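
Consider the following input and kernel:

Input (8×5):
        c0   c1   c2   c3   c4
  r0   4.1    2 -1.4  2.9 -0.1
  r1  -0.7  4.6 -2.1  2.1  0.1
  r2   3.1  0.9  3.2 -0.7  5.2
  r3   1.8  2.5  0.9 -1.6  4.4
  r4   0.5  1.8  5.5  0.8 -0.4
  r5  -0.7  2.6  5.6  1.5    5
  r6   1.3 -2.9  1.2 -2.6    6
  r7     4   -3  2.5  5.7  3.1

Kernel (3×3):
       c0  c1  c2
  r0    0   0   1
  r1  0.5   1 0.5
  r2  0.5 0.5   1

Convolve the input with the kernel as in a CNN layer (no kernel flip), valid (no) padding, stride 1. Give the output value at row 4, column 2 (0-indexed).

The receptive field on the input at this output position is [5.5 0.8 -0.4 / 5.6 1.5 5 / 1.2 -2.6 6]. Elementwise product with the kernel and sum: -0.4·1 + 5.6·0.5 + 1.5·1 + 5·0.5 + 1.2·0.5 + -2.6·0.5 + 6·1.

11.7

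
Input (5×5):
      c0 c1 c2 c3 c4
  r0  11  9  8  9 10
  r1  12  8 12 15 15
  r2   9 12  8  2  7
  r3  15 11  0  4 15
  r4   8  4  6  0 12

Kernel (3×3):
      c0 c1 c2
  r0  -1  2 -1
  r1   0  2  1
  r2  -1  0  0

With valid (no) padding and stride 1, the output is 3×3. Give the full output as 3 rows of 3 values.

Output[0,0]: The receptive field on the input at this output position is [11 9 8 / 12 8 12 / 9 12 8]. Elementwise product with the kernel and sum: 11·-1 + 9·2 + 8·-1 + 8·2 + 12·1 + 9·-1.
Output[0,1]: The receptive field on the input at this output position is [9 8 9 / 8 12 15 / 12 8 2]. Elementwise product with the kernel and sum: 9·-1 + 8·2 + 9·-1 + 12·2 + 15·1 + 12·-1.

18 25 37
9 8 14
21 2 6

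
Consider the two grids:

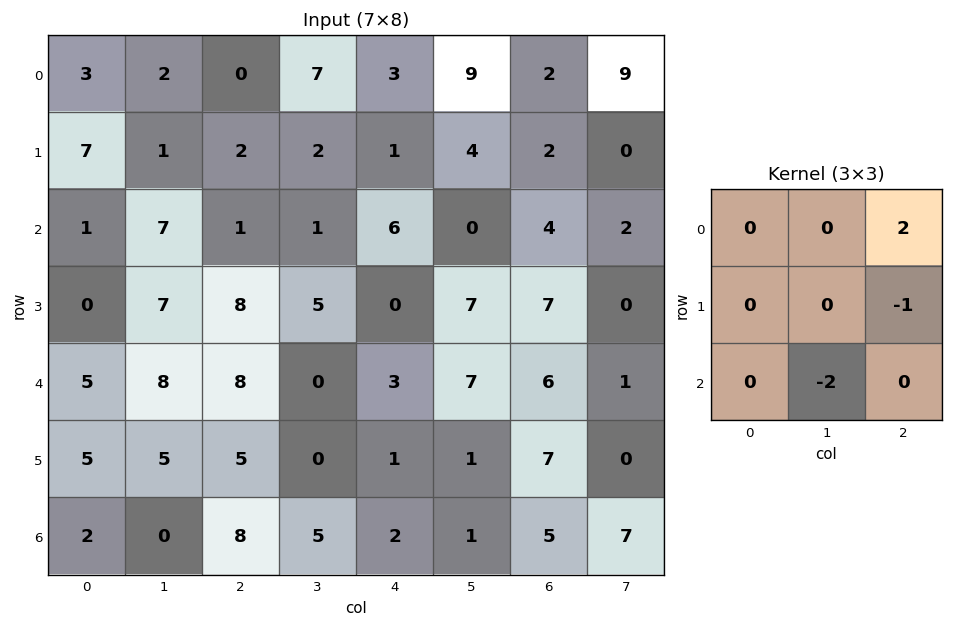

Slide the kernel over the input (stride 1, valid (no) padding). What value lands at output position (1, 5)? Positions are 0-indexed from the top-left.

-16

The receptive field on the input at this output position is [4 2 0 / 0 4 2 / 7 7 0]. Elementwise product with the kernel and sum: 0·2 + 2·-1 + 7·-2.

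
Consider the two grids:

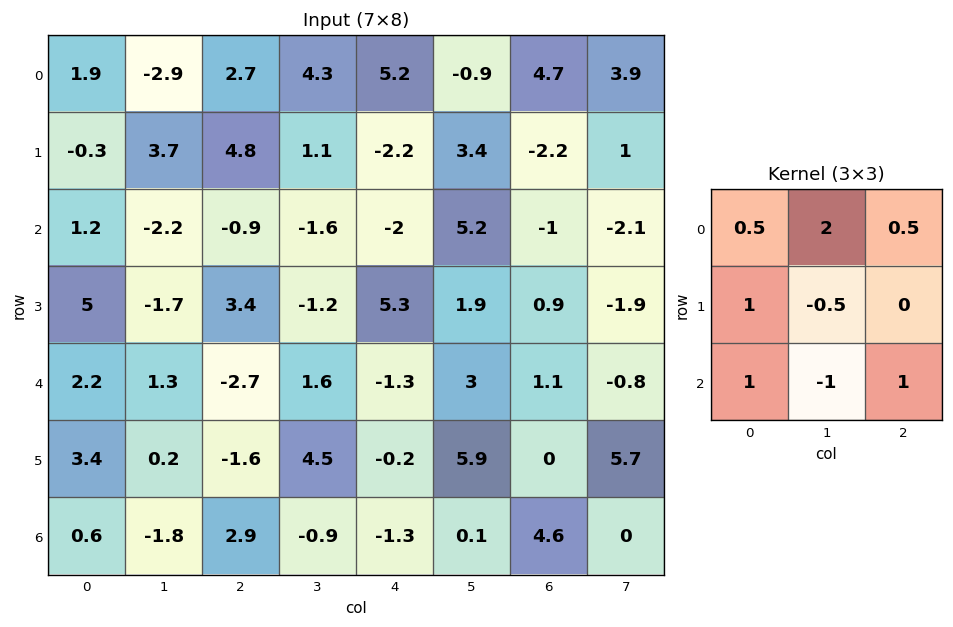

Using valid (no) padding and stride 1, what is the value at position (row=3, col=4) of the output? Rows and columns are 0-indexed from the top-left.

-2

The receptive field on the input at this output position is [5.3 1.9 0.9 / -1.3 3 1.1 / -0.2 5.9 0]. Elementwise product with the kernel and sum: 5.3·0.5 + 1.9·2 + 0.9·0.5 + -1.3·1 + 3·-0.5 + -0.2·1 + 5.9·-1 + 0·1.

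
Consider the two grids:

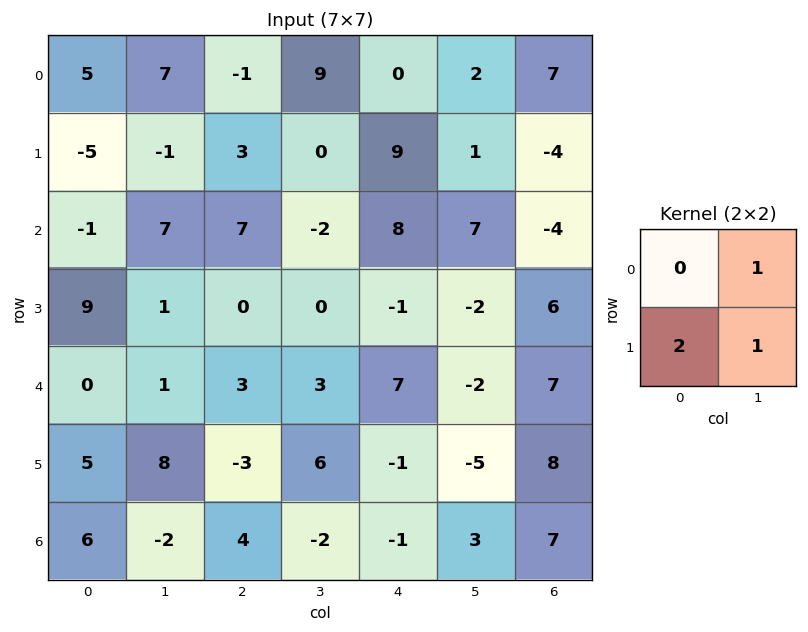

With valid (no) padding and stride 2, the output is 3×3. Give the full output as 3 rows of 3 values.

Output[0,0]: The receptive field on the input at this output position is [5 7 / -5 -1]. Elementwise product with the kernel and sum: 7·1 + -5·2 + -1·1.
Output[0,1]: The receptive field on the input at this output position is [-1 9 / 3 0]. Elementwise product with the kernel and sum: 9·1 + 3·2 + 0·1.

-4 15 21
26 -2 3
19 3 -9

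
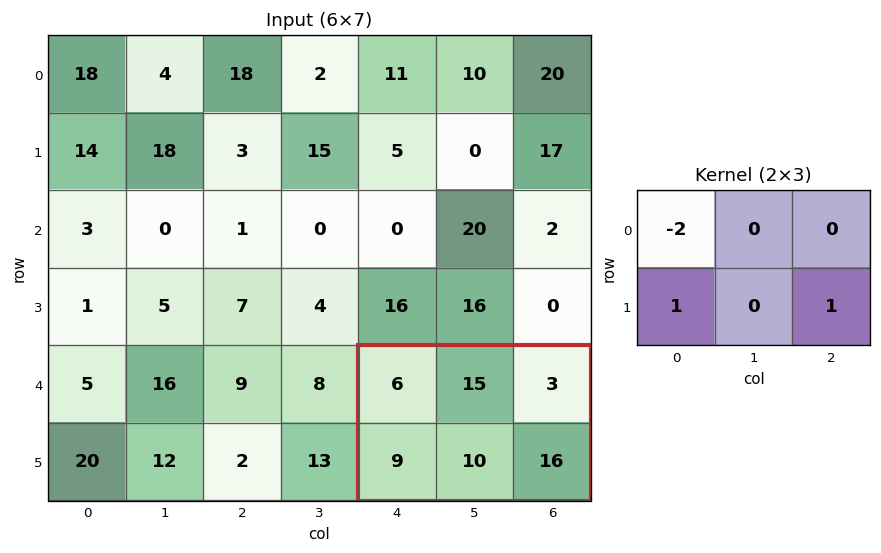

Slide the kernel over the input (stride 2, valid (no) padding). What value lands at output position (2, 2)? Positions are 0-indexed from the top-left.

13

The receptive field on the input at this output position is [6 15 3 / 9 10 16]. Elementwise product with the kernel and sum: 6·-2 + 9·1 + 16·1.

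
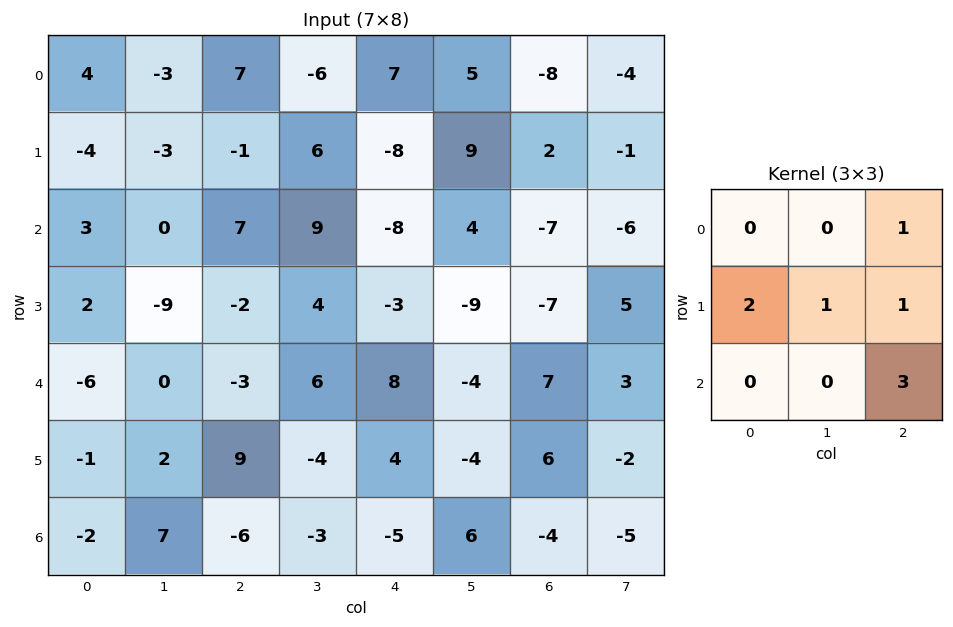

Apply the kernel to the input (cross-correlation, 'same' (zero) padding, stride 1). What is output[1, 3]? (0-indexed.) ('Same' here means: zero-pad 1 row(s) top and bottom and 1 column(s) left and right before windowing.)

-21

The receptive field on the zero-padded input at this output position is [7 -6 7 / -1 6 -8 / 7 9 -8]. Elementwise product with the kernel and sum: 7·1 + -1·2 + 6·1 + -8·1 + -8·3.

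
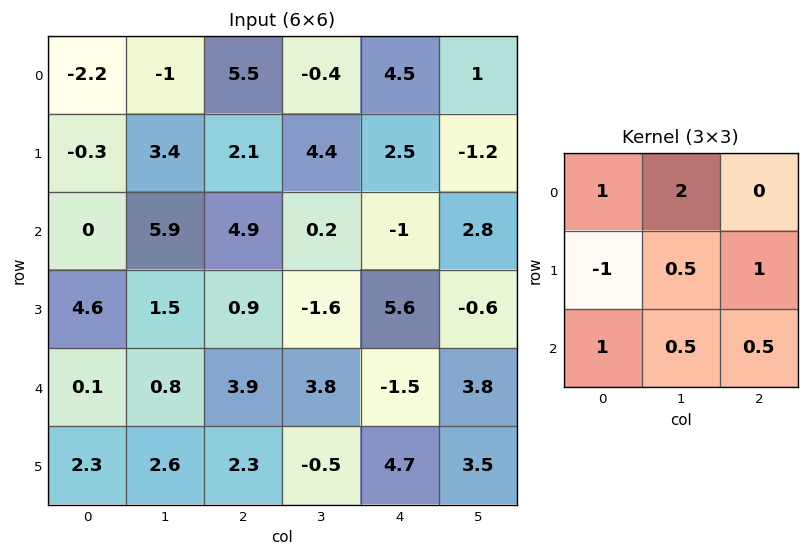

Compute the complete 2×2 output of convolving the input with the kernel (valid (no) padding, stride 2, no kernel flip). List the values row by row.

Output[0,0]: The receptive field on the input at this output position is [-2.2 -1 5.5 / -0.3 3.4 2.1 / 0 5.9 4.9]. Elementwise product with the kernel and sum: -2.2·1 + -1·2 + -0.3·-1 + 3.4·0.5 + 2.1·1 + 0·1 + 5.9·0.5 + 4.9·0.5.

5.3 11.8
11.3 14.25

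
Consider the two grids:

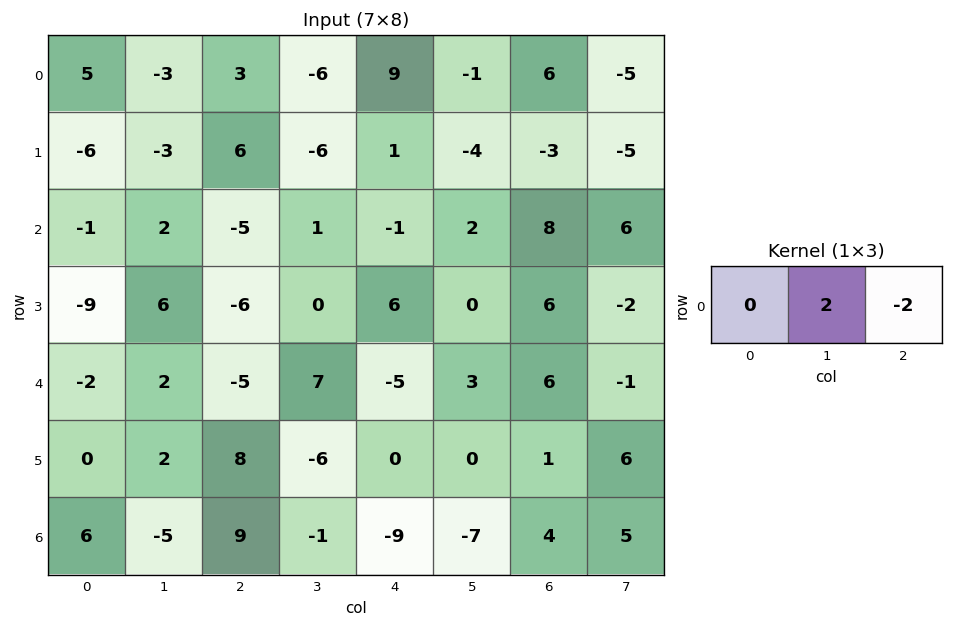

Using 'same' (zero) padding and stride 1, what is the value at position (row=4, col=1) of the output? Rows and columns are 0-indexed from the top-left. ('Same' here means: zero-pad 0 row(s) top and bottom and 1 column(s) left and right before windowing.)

14

The receptive field on the zero-padded input at this output position is [-2 2 -5]. Elementwise product with the kernel and sum: 2·2 + -5·-2.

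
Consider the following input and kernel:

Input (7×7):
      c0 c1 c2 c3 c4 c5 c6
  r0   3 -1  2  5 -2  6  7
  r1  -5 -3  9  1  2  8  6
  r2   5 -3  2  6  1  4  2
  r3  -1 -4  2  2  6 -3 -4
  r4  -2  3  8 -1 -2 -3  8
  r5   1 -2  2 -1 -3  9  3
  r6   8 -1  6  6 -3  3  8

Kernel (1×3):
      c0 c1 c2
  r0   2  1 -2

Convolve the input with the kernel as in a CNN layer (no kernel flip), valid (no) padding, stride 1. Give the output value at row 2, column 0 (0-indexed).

The receptive field on the input at this output position is [5 -3 2]. Elementwise product with the kernel and sum: 5·2 + -3·1 + 2·-2.

3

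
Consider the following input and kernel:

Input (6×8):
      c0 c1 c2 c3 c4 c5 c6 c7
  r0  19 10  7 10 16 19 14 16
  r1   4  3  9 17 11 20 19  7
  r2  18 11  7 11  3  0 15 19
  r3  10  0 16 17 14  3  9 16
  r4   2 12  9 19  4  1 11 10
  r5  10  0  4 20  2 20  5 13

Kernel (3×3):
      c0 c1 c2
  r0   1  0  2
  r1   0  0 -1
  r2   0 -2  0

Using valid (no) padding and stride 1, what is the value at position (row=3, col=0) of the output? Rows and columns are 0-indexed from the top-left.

The receptive field on the input at this output position is [10 0 16 / 2 12 9 / 10 0 4]. Elementwise product with the kernel and sum: 10·1 + 16·2 + 9·-1 + 0·-2.

33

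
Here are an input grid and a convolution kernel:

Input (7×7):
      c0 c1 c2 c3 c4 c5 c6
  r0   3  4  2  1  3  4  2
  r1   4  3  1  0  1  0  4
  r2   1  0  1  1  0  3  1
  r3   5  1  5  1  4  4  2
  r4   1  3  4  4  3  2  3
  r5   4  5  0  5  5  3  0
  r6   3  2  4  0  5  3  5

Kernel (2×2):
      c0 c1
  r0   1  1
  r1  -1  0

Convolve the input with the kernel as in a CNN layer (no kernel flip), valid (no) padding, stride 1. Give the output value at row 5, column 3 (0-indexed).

10

The receptive field on the input at this output position is [5 5 / 0 5]. Elementwise product with the kernel and sum: 5·1 + 5·1 + 0·-1.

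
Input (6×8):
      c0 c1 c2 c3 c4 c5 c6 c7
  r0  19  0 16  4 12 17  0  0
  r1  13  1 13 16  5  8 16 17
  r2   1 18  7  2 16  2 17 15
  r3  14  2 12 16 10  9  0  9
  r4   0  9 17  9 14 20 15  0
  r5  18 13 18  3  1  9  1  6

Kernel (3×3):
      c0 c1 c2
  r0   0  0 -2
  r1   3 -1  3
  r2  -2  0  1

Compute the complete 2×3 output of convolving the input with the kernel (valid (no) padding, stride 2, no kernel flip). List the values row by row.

Output[0,0]: The receptive field on the input at this output position is [19 0 16 / 13 1 13 / 1 18 7]. Elementwise product with the kernel and sum: 16·-2 + 13·3 + 1·-1 + 13·3 + 1·-2 + 7·1.

50 16 40
79 -2 -26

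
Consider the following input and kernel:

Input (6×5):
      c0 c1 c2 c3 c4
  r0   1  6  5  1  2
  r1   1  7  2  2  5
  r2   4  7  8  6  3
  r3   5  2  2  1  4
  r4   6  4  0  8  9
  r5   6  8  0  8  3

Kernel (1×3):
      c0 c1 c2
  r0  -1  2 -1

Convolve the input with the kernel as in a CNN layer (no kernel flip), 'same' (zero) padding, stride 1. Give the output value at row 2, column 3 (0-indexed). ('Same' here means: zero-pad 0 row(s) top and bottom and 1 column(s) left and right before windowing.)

The receptive field on the zero-padded input at this output position is [8 6 3]. Elementwise product with the kernel and sum: 8·-1 + 6·2 + 3·-1.

1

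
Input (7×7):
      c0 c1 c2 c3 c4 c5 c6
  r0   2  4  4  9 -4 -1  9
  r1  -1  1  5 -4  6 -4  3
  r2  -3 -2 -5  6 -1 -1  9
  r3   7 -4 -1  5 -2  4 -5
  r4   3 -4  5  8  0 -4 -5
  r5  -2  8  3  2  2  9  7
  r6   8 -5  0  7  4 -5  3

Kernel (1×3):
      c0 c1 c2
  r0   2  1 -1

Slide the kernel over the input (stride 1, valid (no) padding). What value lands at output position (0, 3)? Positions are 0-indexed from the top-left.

The receptive field on the input at this output position is [9 -4 -1]. Elementwise product with the kernel and sum: 9·2 + -4·1 + -1·-1.

15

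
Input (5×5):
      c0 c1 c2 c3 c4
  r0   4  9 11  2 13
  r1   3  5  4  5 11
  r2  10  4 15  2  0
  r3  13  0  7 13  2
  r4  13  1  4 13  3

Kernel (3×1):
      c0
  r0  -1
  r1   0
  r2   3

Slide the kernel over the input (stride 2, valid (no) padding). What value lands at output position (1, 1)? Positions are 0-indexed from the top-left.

The receptive field on the input at this output position is [15 / 7 / 4]. Elementwise product with the kernel and sum: 15·-1 + 4·3.

-3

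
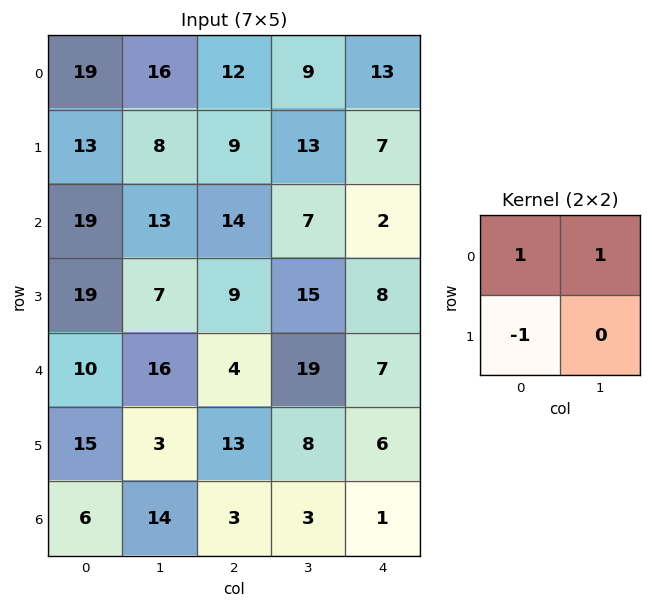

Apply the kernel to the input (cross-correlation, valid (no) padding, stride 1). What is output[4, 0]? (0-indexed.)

The receptive field on the input at this output position is [10 16 / 15 3]. Elementwise product with the kernel and sum: 10·1 + 16·1 + 15·-1.

11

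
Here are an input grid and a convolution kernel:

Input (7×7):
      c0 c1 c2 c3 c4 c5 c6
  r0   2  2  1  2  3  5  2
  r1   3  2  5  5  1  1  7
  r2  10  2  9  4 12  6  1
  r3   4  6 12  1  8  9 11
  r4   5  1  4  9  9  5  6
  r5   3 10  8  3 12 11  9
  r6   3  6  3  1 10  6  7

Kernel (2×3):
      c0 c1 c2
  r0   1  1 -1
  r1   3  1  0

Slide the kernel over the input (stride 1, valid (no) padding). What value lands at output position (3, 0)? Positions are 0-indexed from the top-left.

The receptive field on the input at this output position is [4 6 12 / 5 1 4]. Elementwise product with the kernel and sum: 4·1 + 6·1 + 12·-1 + 5·3 + 1·1.

14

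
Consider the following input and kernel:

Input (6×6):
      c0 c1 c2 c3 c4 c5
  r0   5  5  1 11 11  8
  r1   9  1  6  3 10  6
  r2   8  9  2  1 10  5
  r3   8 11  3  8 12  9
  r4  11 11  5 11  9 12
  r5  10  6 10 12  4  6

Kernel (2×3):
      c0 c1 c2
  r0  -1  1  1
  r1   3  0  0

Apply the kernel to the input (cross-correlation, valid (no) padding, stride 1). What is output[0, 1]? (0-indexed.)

10

The receptive field on the input at this output position is [5 1 11 / 1 6 3]. Elementwise product with the kernel and sum: 5·-1 + 1·1 + 11·1 + 1·3.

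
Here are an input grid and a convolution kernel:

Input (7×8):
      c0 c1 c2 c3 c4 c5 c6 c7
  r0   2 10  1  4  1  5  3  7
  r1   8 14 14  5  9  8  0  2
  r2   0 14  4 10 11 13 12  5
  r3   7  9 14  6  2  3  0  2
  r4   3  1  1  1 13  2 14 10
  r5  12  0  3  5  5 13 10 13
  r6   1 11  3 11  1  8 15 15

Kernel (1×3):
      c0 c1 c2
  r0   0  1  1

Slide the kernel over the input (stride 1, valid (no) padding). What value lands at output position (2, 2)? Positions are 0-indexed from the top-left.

The receptive field on the input at this output position is [4 10 11]. Elementwise product with the kernel and sum: 10·1 + 11·1.

21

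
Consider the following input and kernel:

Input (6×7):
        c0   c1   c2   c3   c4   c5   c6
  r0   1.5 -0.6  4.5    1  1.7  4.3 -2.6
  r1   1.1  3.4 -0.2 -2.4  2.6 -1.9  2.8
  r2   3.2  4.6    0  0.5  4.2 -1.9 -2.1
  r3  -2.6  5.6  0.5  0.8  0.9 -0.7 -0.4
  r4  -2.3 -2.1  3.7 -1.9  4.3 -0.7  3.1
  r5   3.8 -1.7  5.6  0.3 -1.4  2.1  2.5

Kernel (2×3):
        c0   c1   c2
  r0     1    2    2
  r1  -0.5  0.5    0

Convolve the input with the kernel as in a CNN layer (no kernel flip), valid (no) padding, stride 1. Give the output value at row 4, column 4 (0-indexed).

The receptive field on the input at this output position is [4.3 -0.7 3.1 / -1.4 2.1 2.5]. Elementwise product with the kernel and sum: 4.3·1 + -0.7·2 + 3.1·2 + -1.4·-0.5 + 2.1·0.5.

10.85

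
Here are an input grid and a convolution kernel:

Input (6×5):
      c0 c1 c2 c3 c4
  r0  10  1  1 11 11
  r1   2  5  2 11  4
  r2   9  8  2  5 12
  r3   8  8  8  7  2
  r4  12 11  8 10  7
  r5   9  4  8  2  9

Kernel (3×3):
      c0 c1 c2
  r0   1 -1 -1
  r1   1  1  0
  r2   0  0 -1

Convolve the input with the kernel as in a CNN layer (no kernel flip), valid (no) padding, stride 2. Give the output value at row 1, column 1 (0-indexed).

The receptive field on the input at this output position is [2 5 12 / 8 7 2 / 8 10 7]. Elementwise product with the kernel and sum: 2·1 + 5·-1 + 12·-1 + 8·1 + 7·1 + 7·-1.

-7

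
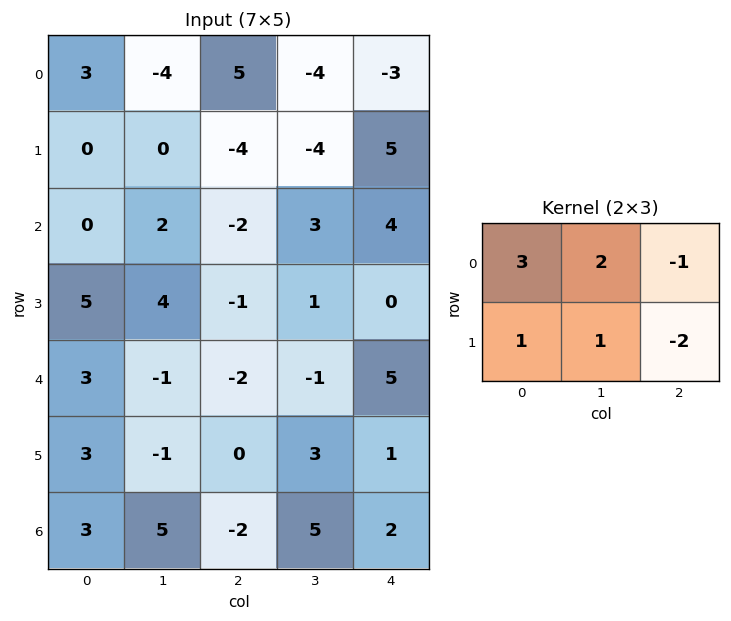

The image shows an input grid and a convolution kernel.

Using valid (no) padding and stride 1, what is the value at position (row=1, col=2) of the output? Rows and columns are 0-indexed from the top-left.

The receptive field on the input at this output position is [-4 -4 5 / -2 3 4]. Elementwise product with the kernel and sum: -4·3 + -4·2 + 5·-1 + -2·1 + 3·1 + 4·-2.

-32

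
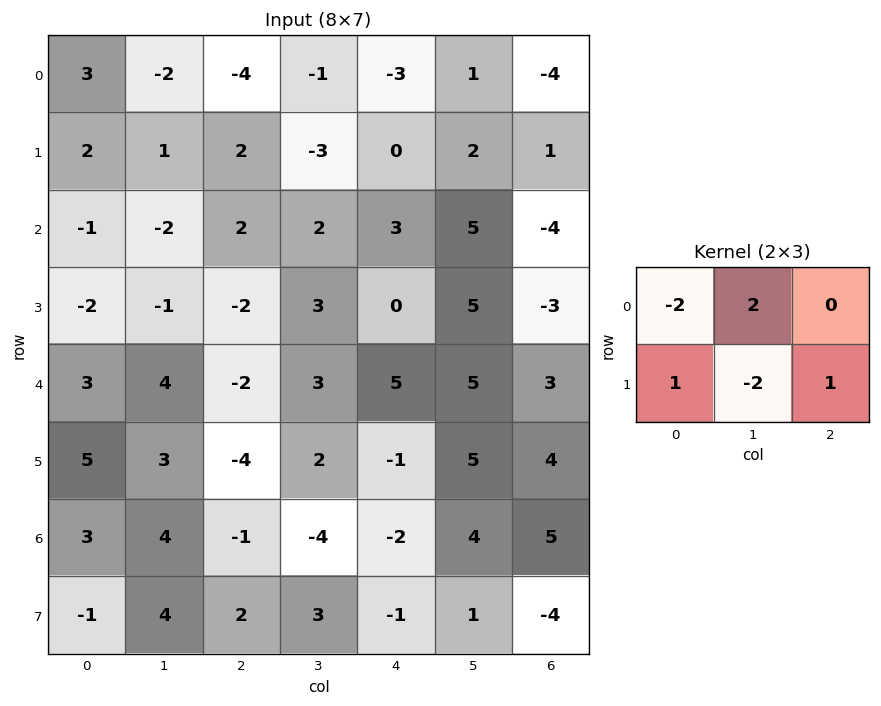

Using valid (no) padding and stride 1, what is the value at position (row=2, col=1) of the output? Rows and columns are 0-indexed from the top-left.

14

The receptive field on the input at this output position is [-2 2 2 / -1 -2 3]. Elementwise product with the kernel and sum: -2·-2 + 2·2 + -1·1 + -2·-2 + 3·1.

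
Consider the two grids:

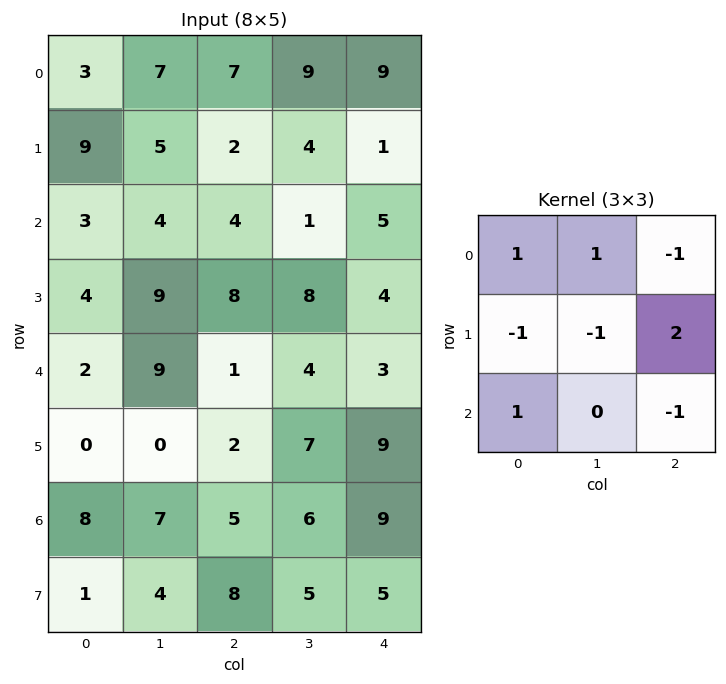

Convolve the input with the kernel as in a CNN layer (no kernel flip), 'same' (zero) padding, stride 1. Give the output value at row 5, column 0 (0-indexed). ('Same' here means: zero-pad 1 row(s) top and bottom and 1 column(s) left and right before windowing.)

The receptive field on the zero-padded input at this output position is [0 2 9 / 0 0 0 / 0 8 7]. Elementwise product with the kernel and sum: 0·1 + 2·1 + 9·-1 + 0·-1 + 0·-1 + 0·2 + 0·1 + 7·-1.

-14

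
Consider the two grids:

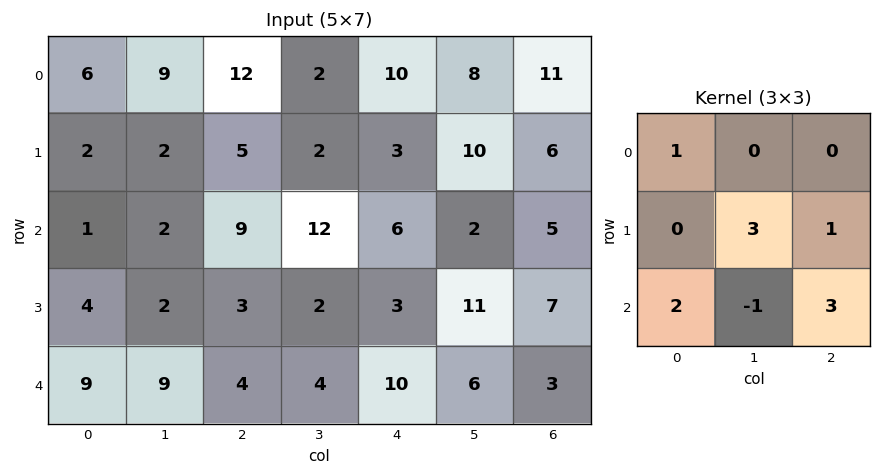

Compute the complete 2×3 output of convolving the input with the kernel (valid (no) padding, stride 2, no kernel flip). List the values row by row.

Output[0,0]: The receptive field on the input at this output position is [6 9 12 / 2 2 5 / 1 2 9]. Elementwise product with the kernel and sum: 6·1 + 2·3 + 5·1 + 1·2 + 2·-1 + 9·3.

44 45 71
31 52 69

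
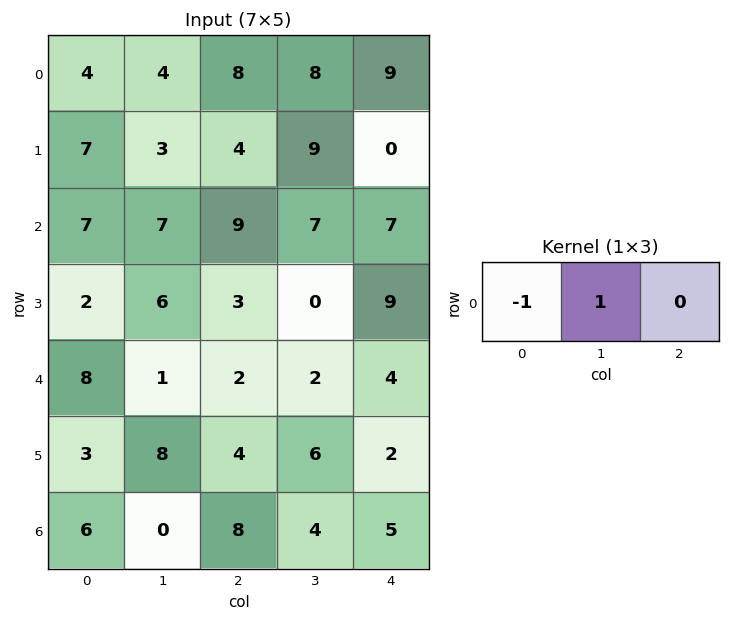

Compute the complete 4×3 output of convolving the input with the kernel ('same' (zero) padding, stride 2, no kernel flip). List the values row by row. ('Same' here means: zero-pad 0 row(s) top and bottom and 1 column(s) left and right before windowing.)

Output[0,0]: The receptive field on the zero-padded input at this output position is [0 4 4]. Elementwise product with the kernel and sum: 0·-1 + 4·1.

4 4 1
7 2 0
8 1 2
6 8 1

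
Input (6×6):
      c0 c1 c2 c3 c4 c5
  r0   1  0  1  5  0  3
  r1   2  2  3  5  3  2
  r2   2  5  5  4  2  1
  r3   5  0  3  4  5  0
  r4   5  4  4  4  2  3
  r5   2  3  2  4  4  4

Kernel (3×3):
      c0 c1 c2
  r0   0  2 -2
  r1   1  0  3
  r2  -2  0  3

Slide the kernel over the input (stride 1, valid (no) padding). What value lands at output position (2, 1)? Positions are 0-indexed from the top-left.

The receptive field on the input at this output position is [5 5 4 / 0 3 4 / 4 4 4]. Elementwise product with the kernel and sum: 5·2 + 4·-2 + 0·1 + 4·3 + 4·-2 + 4·3.

18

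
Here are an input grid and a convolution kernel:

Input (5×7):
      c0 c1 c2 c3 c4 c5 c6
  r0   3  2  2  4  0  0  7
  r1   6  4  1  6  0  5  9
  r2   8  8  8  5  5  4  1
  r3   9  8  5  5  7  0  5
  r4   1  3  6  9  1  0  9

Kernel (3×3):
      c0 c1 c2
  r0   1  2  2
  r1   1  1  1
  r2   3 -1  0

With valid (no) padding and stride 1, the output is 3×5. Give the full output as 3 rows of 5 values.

Output[0,0]: The receptive field on the input at this output position is [3 2 2 / 6 4 1 / 8 8 8]. Elementwise product with the kernel and sum: 3·1 + 2·2 + 2·2 + 6·1 + 4·1 + 1·1 + 8·3 + 8·-1.

38 41 36 25 39
59 58 41 38 59
62 55 54 61 30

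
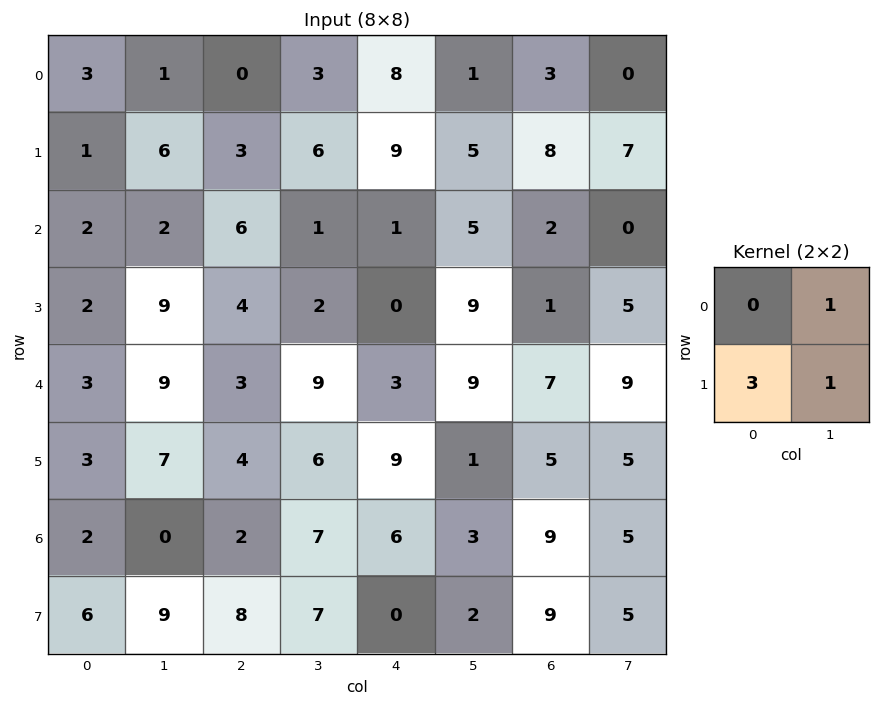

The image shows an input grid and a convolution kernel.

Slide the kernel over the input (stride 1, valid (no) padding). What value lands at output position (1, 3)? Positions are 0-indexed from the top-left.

13

The receptive field on the input at this output position is [6 9 / 1 1]. Elementwise product with the kernel and sum: 9·1 + 1·3 + 1·1.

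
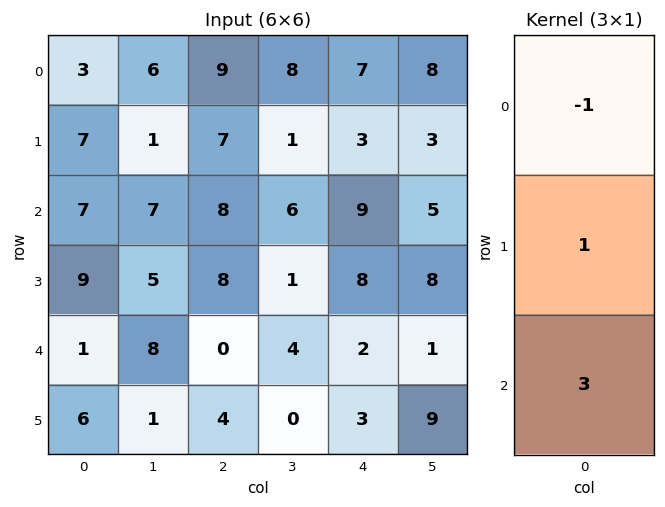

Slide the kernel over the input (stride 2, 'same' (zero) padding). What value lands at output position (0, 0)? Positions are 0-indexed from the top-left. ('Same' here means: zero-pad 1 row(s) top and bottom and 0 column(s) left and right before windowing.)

24

The receptive field on the zero-padded input at this output position is [0 / 3 / 7]. Elementwise product with the kernel and sum: 0·-1 + 3·1 + 7·3.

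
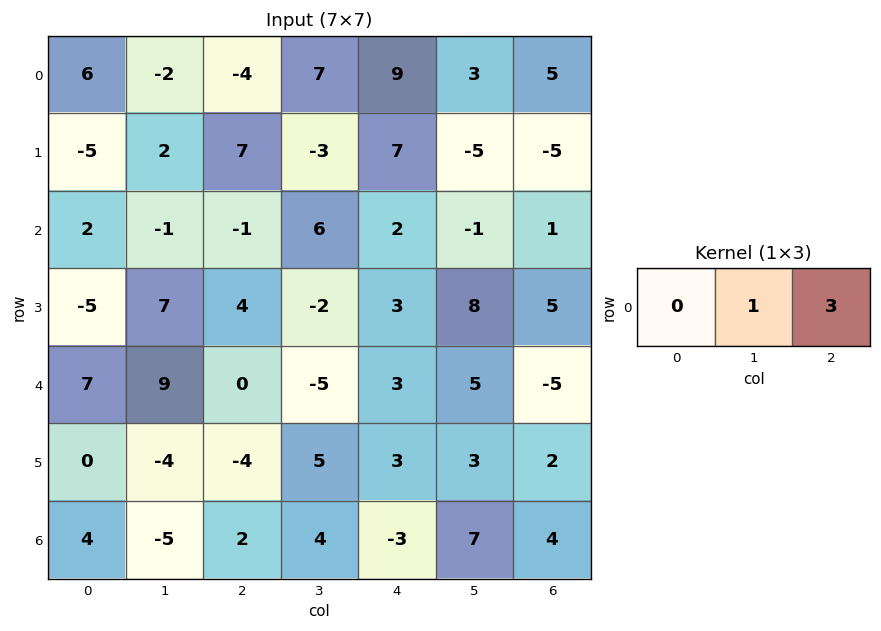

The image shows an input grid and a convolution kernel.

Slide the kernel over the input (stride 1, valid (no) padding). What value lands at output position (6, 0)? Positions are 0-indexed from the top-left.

The receptive field on the input at this output position is [4 -5 2]. Elementwise product with the kernel and sum: -5·1 + 2·3.

1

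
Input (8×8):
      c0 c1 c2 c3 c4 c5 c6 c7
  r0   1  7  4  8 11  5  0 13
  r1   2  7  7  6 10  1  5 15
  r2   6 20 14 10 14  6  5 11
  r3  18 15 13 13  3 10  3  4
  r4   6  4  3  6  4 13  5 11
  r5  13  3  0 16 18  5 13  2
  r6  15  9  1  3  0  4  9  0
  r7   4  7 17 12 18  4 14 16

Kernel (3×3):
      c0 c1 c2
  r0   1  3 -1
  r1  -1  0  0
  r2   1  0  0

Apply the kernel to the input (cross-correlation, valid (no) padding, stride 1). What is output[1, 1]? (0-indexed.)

The receptive field on the input at this output position is [7 7 6 / 20 14 10 / 15 13 13]. Elementwise product with the kernel and sum: 7·1 + 7·3 + 6·-1 + 20·-1 + 15·1.

17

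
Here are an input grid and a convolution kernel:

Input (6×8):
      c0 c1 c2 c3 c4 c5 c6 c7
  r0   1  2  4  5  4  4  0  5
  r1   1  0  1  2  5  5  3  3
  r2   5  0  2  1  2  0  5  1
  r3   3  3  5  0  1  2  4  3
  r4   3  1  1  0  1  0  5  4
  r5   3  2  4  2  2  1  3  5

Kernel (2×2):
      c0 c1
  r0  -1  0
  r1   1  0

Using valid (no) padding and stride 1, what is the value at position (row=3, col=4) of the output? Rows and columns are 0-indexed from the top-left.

The receptive field on the input at this output position is [1 2 / 1 0]. Elementwise product with the kernel and sum: 1·-1 + 1·1.

0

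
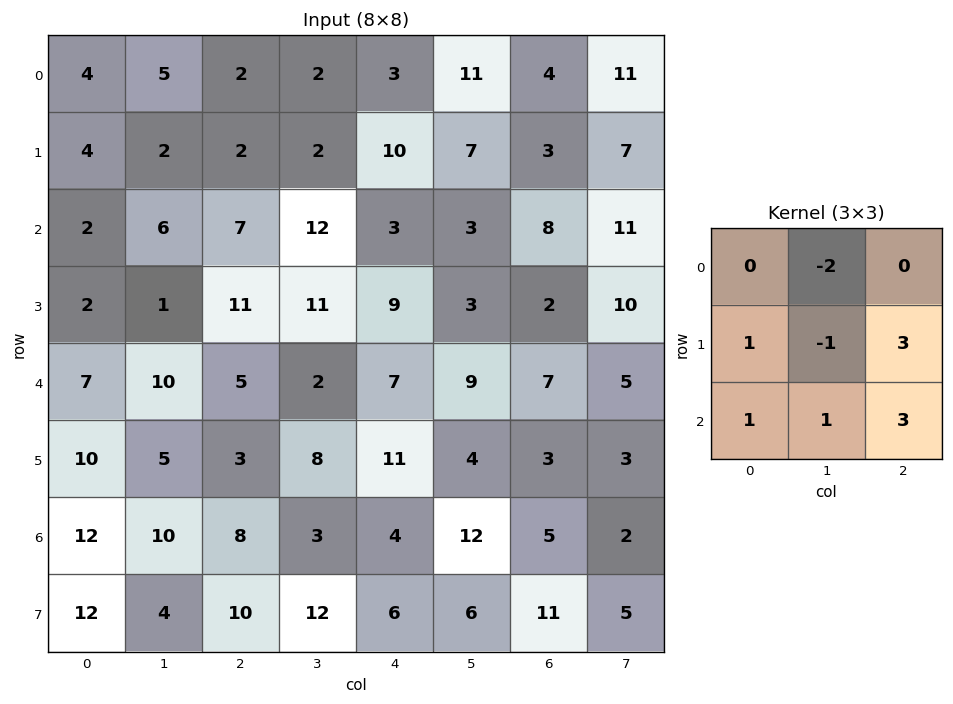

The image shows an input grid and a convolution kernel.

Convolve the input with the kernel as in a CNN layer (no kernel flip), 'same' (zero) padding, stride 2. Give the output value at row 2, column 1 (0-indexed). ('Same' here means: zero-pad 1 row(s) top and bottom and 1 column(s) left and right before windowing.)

21

The receptive field on the zero-padded input at this output position is [1 11 11 / 10 5 2 / 5 3 8]. Elementwise product with the kernel and sum: 11·-2 + 10·1 + 5·-1 + 2·3 + 5·1 + 3·1 + 8·3.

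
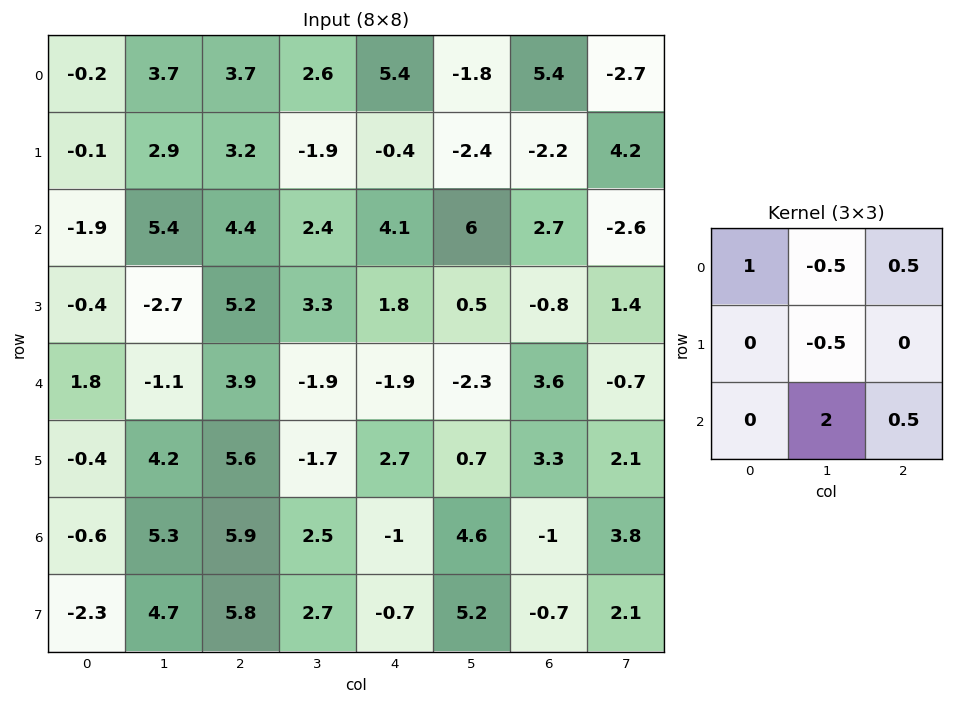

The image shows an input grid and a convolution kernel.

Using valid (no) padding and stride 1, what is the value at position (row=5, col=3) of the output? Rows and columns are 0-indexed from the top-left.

The receptive field on the input at this output position is [-1.7 2.7 0.7 / 2.5 -1 4.6 / 2.7 -0.7 5.2]. Elementwise product with the kernel and sum: -1.7·1 + 2.7·-0.5 + 0.7·0.5 + -1·-0.5 + -0.7·2 + 5.2·0.5.

-1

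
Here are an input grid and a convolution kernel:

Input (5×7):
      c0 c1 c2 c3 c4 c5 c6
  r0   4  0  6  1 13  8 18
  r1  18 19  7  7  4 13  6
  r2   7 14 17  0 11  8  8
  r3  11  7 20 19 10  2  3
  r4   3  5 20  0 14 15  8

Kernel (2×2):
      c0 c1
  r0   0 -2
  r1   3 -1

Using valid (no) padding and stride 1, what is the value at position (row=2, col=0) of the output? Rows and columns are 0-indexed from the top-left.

-2

The receptive field on the input at this output position is [7 14 / 11 7]. Elementwise product with the kernel and sum: 14·-2 + 11·3 + 7·-1.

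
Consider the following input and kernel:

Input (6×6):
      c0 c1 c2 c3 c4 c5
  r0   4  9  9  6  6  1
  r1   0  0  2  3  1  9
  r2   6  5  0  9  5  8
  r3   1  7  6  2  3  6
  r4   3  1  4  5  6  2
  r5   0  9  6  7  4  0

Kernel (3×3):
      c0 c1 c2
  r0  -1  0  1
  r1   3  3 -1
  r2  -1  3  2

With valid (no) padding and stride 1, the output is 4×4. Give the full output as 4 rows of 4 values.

12 13 48 20
67 24 27 59
20 62 49 25
52 28 41 40

Output[0,0]: The receptive field on the input at this output position is [4 9 9 / 0 0 2 / 6 5 0]. Elementwise product with the kernel and sum: 4·-1 + 9·1 + 0·3 + 0·3 + 2·-1 + 6·-1 + 5·3 + 0·2.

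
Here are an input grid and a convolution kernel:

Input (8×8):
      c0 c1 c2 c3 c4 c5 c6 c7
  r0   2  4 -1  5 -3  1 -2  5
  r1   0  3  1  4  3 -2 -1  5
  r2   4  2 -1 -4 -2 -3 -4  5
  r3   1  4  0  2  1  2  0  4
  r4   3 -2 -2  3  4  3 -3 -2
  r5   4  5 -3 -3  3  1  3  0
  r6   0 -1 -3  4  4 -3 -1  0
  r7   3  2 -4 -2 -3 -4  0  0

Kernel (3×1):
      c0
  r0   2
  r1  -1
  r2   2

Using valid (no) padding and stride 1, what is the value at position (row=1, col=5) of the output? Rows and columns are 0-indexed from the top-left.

3

The receptive field on the input at this output position is [-2 / -3 / 2]. Elementwise product with the kernel and sum: -2·2 + -3·-1 + 2·2.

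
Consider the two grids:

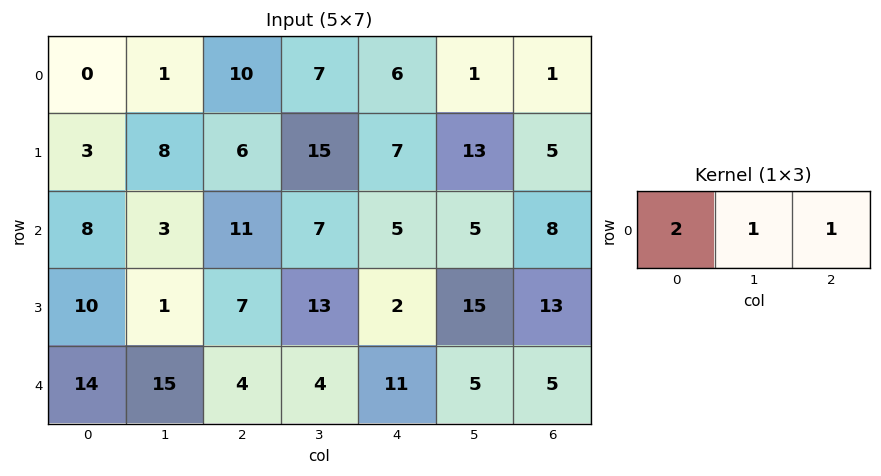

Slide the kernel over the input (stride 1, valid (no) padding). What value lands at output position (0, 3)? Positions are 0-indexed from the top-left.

The receptive field on the input at this output position is [7 6 1]. Elementwise product with the kernel and sum: 7·2 + 6·1 + 1·1.

21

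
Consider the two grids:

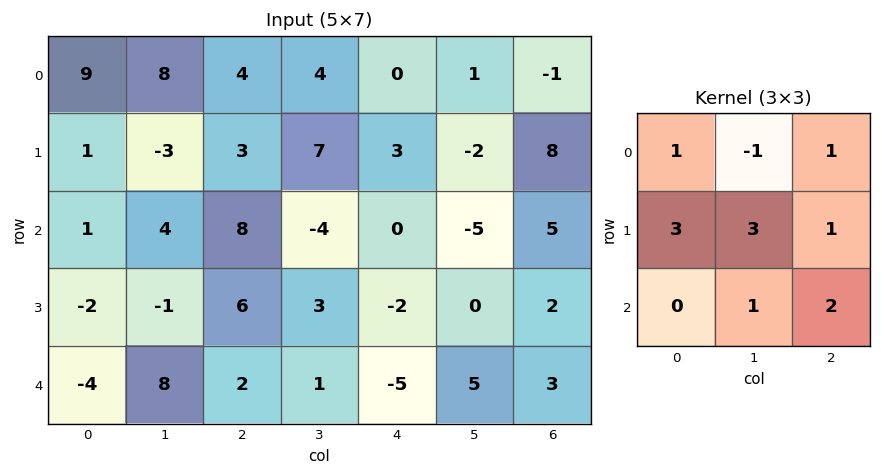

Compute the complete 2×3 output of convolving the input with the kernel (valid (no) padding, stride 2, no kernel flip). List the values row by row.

Output[0,0]: The receptive field on the input at this output position is [9 8 4 / 1 -3 3 / 1 4 8]. Elementwise product with the kernel and sum: 9·1 + 8·-1 + 4·1 + 1·3 + -3·3 + 3·1 + 4·1 + 8·2.

22 29 14
14 28 17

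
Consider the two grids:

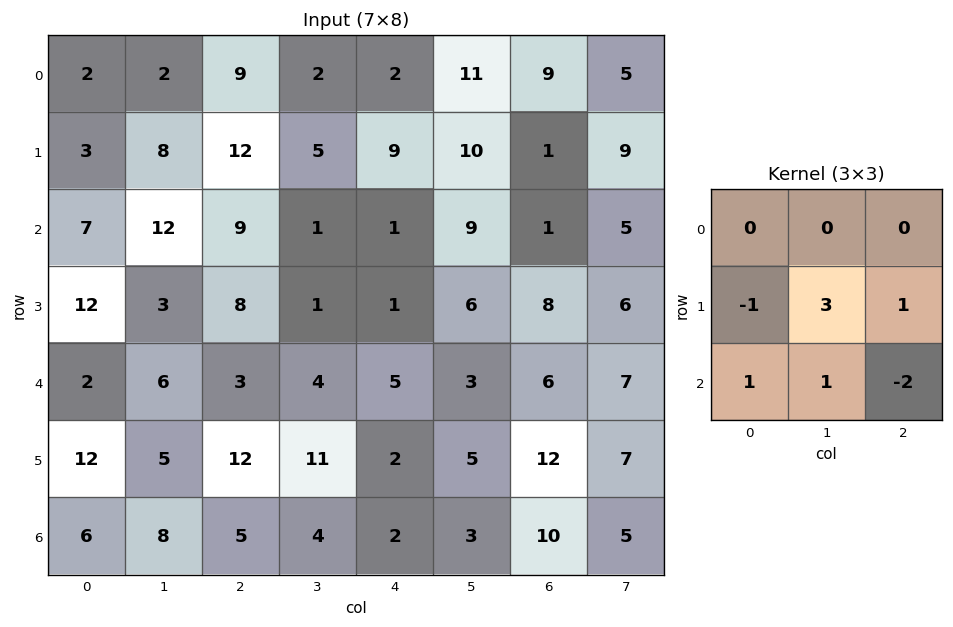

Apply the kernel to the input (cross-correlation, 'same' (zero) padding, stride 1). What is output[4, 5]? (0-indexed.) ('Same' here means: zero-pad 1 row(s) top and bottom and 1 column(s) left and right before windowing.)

The receptive field on the zero-padded input at this output position is [1 6 8 / 5 3 6 / 2 5 12]. Elementwise product with the kernel and sum: 5·-1 + 3·3 + 6·1 + 2·1 + 5·1 + 12·-2.

-7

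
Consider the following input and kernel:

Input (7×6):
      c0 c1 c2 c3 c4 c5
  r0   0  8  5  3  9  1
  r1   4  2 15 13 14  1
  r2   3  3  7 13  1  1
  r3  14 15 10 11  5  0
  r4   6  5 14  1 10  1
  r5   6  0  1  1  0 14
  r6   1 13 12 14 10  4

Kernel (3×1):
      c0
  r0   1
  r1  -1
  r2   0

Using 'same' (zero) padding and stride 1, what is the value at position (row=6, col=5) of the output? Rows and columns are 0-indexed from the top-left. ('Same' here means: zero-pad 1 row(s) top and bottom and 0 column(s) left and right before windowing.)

10

The receptive field on the zero-padded input at this output position is [14 / 4 / 0]. Elementwise product with the kernel and sum: 14·1 + 4·-1.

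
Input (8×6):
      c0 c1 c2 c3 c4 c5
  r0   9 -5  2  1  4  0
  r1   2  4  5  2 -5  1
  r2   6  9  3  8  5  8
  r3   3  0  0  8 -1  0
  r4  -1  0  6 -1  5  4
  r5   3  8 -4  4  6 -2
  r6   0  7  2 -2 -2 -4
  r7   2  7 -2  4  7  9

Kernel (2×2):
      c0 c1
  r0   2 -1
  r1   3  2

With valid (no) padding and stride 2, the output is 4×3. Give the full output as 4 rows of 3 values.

37 22 -5
12 14 -1
23 9 20
13 8 39

Output[0,0]: The receptive field on the input at this output position is [9 -5 / 2 4]. Elementwise product with the kernel and sum: 9·2 + -5·-1 + 2·3 + 4·2.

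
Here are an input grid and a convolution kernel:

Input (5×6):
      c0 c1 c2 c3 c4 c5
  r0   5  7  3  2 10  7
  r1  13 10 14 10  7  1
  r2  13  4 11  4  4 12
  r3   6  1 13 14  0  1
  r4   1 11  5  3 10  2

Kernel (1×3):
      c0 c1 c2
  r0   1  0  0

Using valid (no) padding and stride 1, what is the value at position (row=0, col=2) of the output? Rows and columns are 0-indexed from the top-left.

The receptive field on the input at this output position is [3 2 10]. Elementwise product with the kernel and sum: 3·1.

3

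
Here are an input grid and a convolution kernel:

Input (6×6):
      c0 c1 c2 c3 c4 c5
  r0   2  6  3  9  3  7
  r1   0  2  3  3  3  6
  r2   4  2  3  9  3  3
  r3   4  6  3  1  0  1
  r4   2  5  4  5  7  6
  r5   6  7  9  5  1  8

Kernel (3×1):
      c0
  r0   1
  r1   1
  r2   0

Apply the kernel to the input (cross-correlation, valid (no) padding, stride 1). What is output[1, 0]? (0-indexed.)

4

The receptive field on the input at this output position is [0 / 4 / 4]. Elementwise product with the kernel and sum: 0·1 + 4·1.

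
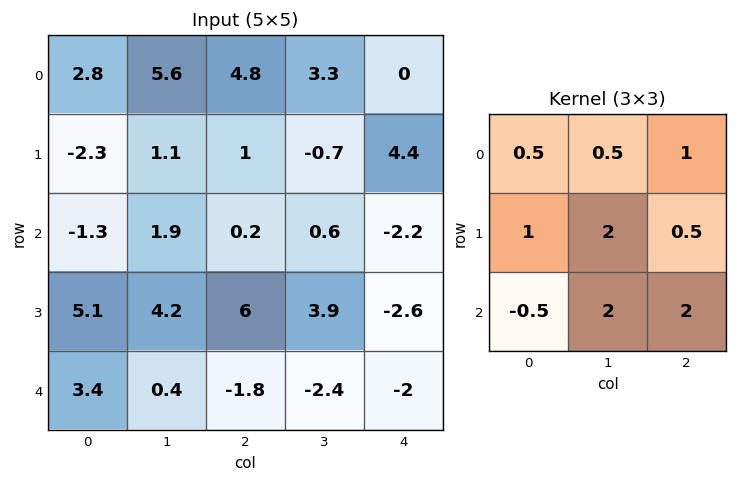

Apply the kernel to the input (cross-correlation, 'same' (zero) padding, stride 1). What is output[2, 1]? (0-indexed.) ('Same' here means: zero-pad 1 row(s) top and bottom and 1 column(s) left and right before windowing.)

The receptive field on the zero-padded input at this output position is [-2.3 1.1 1 / -1.3 1.9 0.2 / 5.1 4.2 6]. Elementwise product with the kernel and sum: -2.3·0.5 + 1.1·0.5 + 1·1 + -1.3·1 + 1.9·2 + 0.2·0.5 + 5.1·-0.5 + 4.2·2 + 6·2.

20.85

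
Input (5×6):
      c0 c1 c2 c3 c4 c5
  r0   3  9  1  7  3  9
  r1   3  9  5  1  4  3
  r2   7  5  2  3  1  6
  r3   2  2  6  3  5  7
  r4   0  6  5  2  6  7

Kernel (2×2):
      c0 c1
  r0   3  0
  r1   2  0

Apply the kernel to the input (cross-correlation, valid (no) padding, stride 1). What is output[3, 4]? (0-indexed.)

The receptive field on the input at this output position is [5 7 / 6 7]. Elementwise product with the kernel and sum: 5·3 + 6·2.

27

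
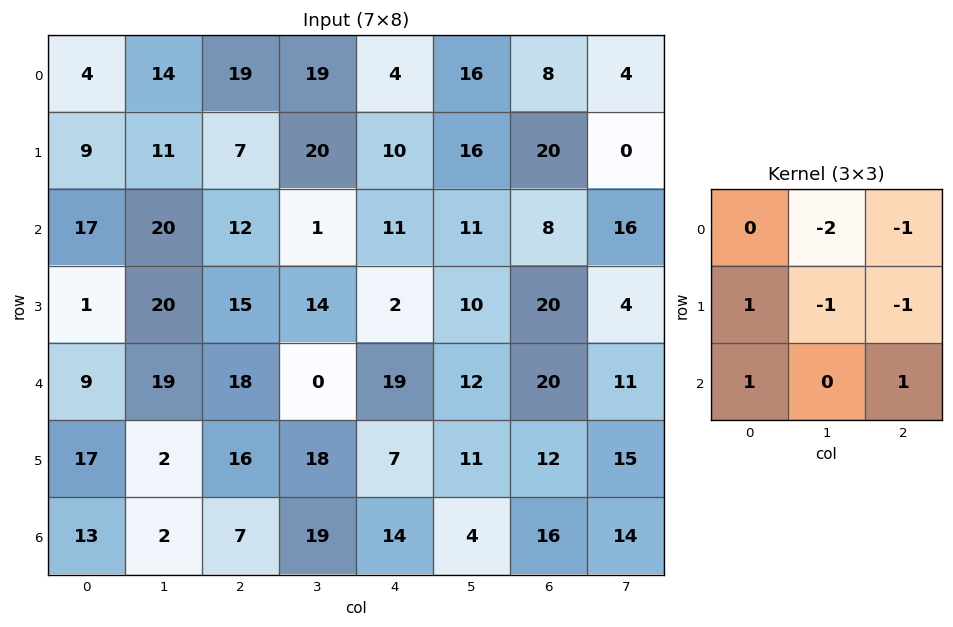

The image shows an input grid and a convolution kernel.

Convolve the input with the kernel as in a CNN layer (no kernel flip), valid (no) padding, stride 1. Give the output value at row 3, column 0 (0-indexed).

The receptive field on the input at this output position is [1 20 15 / 9 19 18 / 17 2 16]. Elementwise product with the kernel and sum: 20·-2 + 15·-1 + 9·1 + 19·-1 + 18·-1 + 17·1 + 16·1.

-50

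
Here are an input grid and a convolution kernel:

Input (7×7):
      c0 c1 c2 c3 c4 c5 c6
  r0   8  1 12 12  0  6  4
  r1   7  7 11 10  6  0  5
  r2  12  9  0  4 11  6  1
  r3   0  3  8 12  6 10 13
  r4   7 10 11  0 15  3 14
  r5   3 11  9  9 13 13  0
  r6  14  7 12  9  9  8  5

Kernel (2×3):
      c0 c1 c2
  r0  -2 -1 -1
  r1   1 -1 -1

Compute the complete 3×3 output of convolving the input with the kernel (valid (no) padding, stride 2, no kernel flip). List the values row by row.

-40 -41 -9
-44 -25 -46
-52 -50 -47

Output[0,0]: The receptive field on the input at this output position is [8 1 12 / 7 7 11]. Elementwise product with the kernel and sum: 8·-2 + 1·-1 + 12·-1 + 7·1 + 7·-1 + 11·-1.
Output[0,1]: The receptive field on the input at this output position is [12 12 0 / 11 10 6]. Elementwise product with the kernel and sum: 12·-2 + 12·-1 + 0·-1 + 11·1 + 10·-1 + 6·-1.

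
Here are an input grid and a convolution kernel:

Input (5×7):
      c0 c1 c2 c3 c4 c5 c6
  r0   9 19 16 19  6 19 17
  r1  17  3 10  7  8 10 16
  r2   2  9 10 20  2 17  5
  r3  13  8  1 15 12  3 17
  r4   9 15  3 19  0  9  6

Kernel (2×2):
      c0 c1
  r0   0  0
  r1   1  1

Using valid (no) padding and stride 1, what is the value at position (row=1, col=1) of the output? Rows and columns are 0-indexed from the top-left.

19

The receptive field on the input at this output position is [3 10 / 9 10]. Elementwise product with the kernel and sum: 9·1 + 10·1.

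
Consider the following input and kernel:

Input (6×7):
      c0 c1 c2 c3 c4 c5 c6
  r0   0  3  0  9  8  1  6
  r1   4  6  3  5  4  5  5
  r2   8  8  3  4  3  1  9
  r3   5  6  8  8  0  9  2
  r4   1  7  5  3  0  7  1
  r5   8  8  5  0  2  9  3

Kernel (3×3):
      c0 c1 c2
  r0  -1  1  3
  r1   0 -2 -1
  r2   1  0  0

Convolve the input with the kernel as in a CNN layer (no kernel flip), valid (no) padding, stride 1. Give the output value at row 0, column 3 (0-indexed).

-7

The receptive field on the input at this output position is [9 8 1 / 5 4 5 / 4 3 1]. Elementwise product with the kernel and sum: 9·-1 + 8·1 + 1·3 + 4·-2 + 5·-1 + 4·1.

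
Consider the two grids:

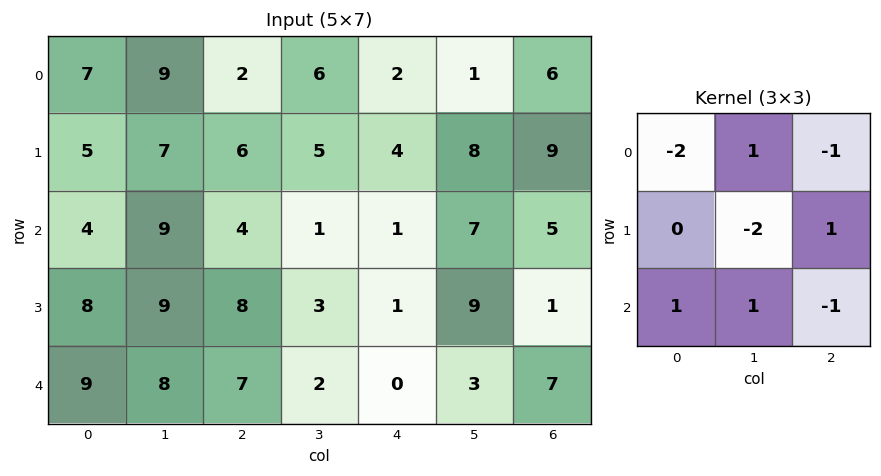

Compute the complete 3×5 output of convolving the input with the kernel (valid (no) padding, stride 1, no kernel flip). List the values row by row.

Output[0,0]: The receptive field on the input at this output position is [7 9 2 / 5 7 6 / 4 9 4]. Elementwise product with the kernel and sum: 7·-2 + 9·1 + 2·-1 + 7·-2 + 6·1 + 4·1 + 9·1 + 4·-1.

-6 -17 -2 -16 -13
-14 -6 -2 -14 -9
-3 -15 -4 -2 -21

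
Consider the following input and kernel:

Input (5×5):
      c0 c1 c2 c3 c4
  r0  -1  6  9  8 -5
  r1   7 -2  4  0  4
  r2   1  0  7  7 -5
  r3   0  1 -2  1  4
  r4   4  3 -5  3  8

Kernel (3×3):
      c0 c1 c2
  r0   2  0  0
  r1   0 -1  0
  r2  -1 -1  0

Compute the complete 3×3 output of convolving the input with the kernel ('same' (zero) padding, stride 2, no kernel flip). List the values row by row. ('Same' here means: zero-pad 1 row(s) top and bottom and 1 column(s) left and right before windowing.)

-6 -11 1
-1 -10 0
-4 7 -6

Output[0,0]: The receptive field on the zero-padded input at this output position is [0 0 0 / 0 -1 6 / 0 7 -2]. Elementwise product with the kernel and sum: 0·2 + -1·-1 + 0·-1 + 7·-1.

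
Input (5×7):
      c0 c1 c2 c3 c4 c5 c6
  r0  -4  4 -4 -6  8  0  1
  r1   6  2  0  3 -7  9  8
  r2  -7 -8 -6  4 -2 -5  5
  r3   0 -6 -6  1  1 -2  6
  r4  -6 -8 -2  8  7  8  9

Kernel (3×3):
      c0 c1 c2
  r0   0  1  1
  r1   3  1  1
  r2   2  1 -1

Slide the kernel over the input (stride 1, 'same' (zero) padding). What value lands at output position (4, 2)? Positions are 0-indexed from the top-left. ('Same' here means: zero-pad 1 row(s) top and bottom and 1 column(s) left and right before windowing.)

-23

The receptive field on the zero-padded input at this output position is [-6 -6 1 / -8 -2 8 / 0 0 0]. Elementwise product with the kernel and sum: -6·1 + 1·1 + -8·3 + -2·1 + 8·1 + 0·2 + 0·1 + 0·-1.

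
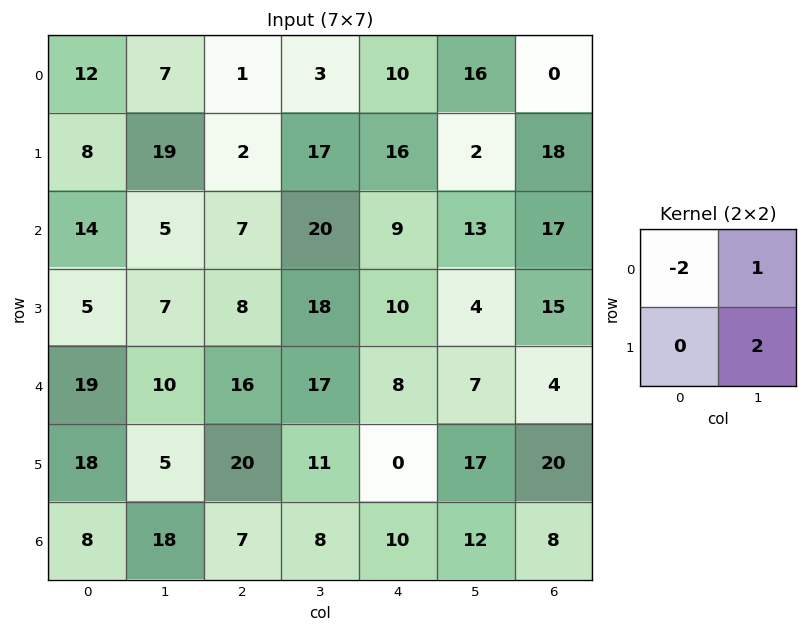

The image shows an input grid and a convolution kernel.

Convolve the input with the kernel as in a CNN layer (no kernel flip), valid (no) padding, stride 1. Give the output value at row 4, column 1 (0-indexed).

36

The receptive field on the input at this output position is [10 16 / 5 20]. Elementwise product with the kernel and sum: 10·-2 + 16·1 + 20·2.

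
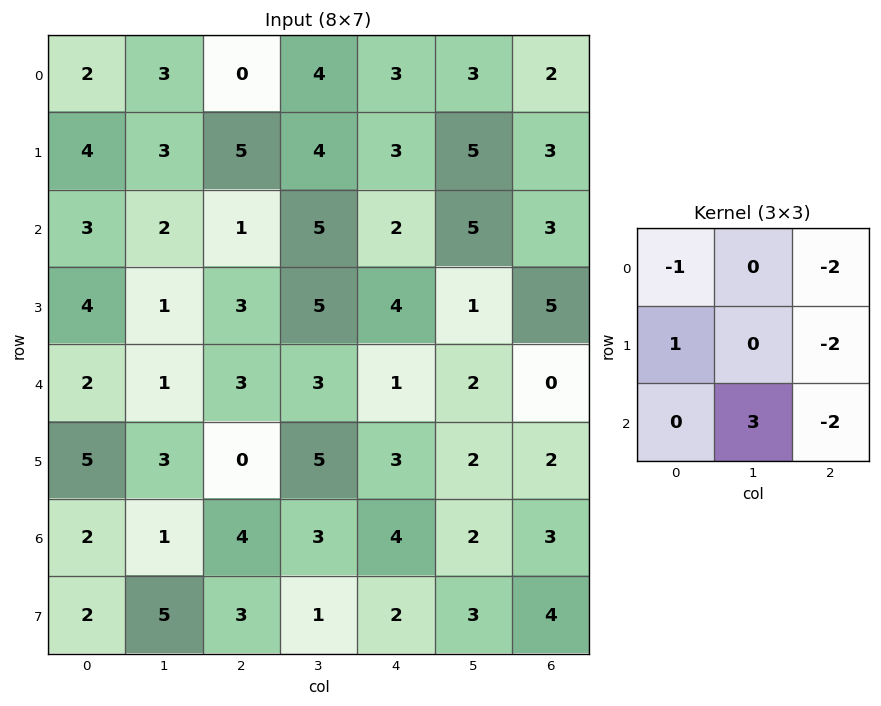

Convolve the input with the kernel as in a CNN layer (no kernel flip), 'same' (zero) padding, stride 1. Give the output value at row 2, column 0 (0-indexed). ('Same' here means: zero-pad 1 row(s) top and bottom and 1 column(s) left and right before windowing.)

The receptive field on the zero-padded input at this output position is [0 4 3 / 0 3 2 / 0 4 1]. Elementwise product with the kernel and sum: 0·-1 + 3·-2 + 0·1 + 2·-2 + 4·3 + 1·-2.

0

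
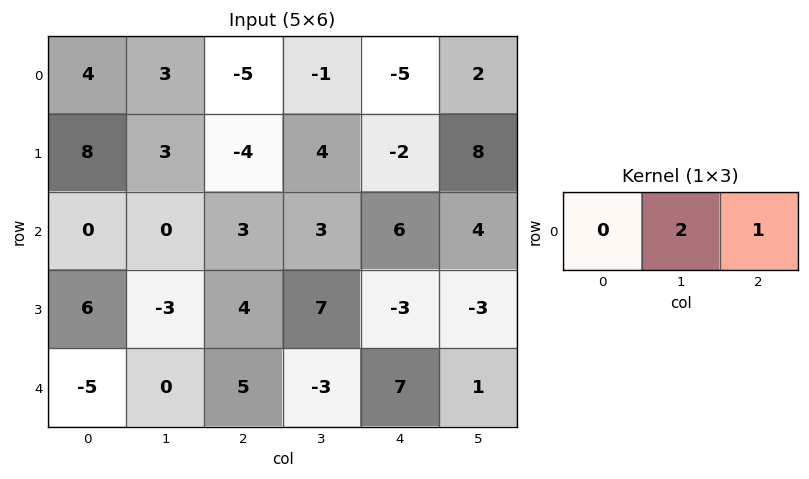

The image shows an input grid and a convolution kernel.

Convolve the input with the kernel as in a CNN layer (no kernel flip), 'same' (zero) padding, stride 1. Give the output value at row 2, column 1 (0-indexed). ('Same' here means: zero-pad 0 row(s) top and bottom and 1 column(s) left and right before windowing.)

The receptive field on the zero-padded input at this output position is [0 0 3]. Elementwise product with the kernel and sum: 0·2 + 3·1.

3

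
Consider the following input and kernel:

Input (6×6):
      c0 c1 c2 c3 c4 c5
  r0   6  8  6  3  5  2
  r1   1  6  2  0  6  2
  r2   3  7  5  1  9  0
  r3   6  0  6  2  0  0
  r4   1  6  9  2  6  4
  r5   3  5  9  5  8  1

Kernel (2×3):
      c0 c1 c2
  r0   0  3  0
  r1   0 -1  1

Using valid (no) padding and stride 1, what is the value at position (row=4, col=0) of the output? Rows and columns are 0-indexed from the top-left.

The receptive field on the input at this output position is [1 6 9 / 3 5 9]. Elementwise product with the kernel and sum: 6·3 + 5·-1 + 9·1.

22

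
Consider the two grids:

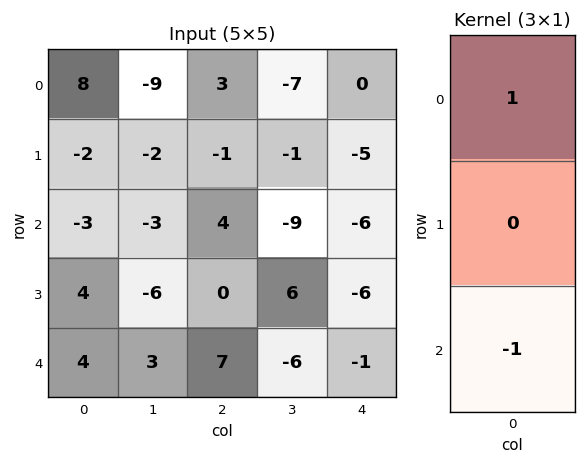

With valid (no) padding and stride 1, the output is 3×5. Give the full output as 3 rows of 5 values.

11 -6 -1 2 6
-6 4 -1 -7 1
-7 -6 -3 -3 -5

Output[0,0]: The receptive field on the input at this output position is [8 / -2 / -3]. Elementwise product with the kernel and sum: 8·1 + -3·-1.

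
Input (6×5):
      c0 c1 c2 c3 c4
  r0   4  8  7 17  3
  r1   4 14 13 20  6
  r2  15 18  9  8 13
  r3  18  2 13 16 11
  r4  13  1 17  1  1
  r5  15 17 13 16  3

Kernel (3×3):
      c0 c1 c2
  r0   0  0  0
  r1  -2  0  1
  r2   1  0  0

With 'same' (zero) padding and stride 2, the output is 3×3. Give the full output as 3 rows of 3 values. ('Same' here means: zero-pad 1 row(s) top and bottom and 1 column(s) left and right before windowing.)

8 15 -14
18 -26 0
1 16 14

Output[0,0]: The receptive field on the zero-padded input at this output position is [0 0 0 / 0 4 8 / 0 4 14]. Elementwise product with the kernel and sum: 0·-2 + 8·1 + 0·1.
Output[0,1]: The receptive field on the zero-padded input at this output position is [0 0 0 / 8 7 17 / 14 13 20]. Elementwise product with the kernel and sum: 8·-2 + 17·1 + 14·1.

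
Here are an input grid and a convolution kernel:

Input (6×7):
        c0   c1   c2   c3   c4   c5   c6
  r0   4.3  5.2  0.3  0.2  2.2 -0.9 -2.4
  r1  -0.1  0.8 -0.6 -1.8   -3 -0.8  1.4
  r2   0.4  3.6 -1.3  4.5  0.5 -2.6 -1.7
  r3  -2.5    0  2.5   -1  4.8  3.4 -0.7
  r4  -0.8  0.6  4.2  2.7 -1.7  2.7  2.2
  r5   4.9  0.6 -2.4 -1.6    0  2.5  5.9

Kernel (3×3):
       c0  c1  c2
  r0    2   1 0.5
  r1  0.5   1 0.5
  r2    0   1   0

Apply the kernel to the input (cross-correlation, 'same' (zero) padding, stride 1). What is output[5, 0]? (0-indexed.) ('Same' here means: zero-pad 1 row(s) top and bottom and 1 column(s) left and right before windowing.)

The receptive field on the zero-padded input at this output position is [0 -0.8 0.6 / 0 4.9 0.6 / 0 0 0]. Elementwise product with the kernel and sum: 0·2 + -0.8·1 + 0.6·0.5 + 0·0.5 + 4.9·1 + 0.6·0.5 + 0·1.

4.7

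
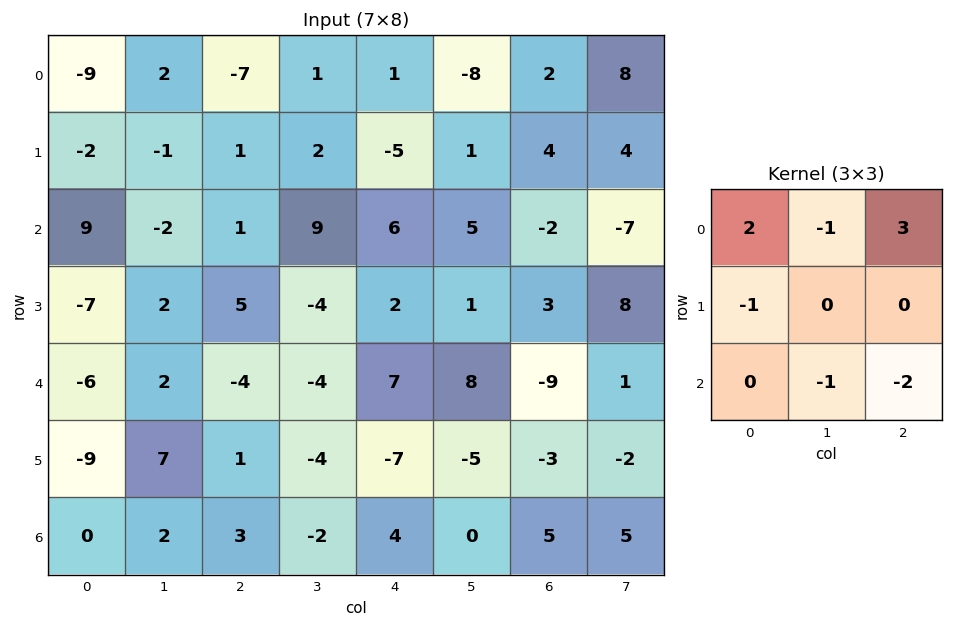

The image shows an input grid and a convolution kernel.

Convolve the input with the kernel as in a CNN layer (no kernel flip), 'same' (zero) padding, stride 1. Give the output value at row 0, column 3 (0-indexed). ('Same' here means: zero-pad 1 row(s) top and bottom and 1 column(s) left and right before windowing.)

The receptive field on the zero-padded input at this output position is [0 0 0 / -7 1 1 / 1 2 -5]. Elementwise product with the kernel and sum: 0·2 + 0·-1 + 0·3 + -7·-1 + 2·-1 + -5·-2.

15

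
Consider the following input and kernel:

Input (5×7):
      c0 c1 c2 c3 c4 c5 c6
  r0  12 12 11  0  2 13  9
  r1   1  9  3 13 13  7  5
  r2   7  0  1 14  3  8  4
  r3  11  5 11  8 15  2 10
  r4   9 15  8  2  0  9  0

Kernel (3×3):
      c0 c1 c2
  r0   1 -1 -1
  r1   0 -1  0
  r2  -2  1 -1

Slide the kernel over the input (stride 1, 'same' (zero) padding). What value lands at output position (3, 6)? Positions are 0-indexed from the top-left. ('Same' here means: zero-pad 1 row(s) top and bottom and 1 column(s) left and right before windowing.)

-24

The receptive field on the zero-padded input at this output position is [8 4 0 / 2 10 0 / 9 0 0]. Elementwise product with the kernel and sum: 8·1 + 4·-1 + 0·-1 + 10·-1 + 9·-2 + 0·1 + 0·-1.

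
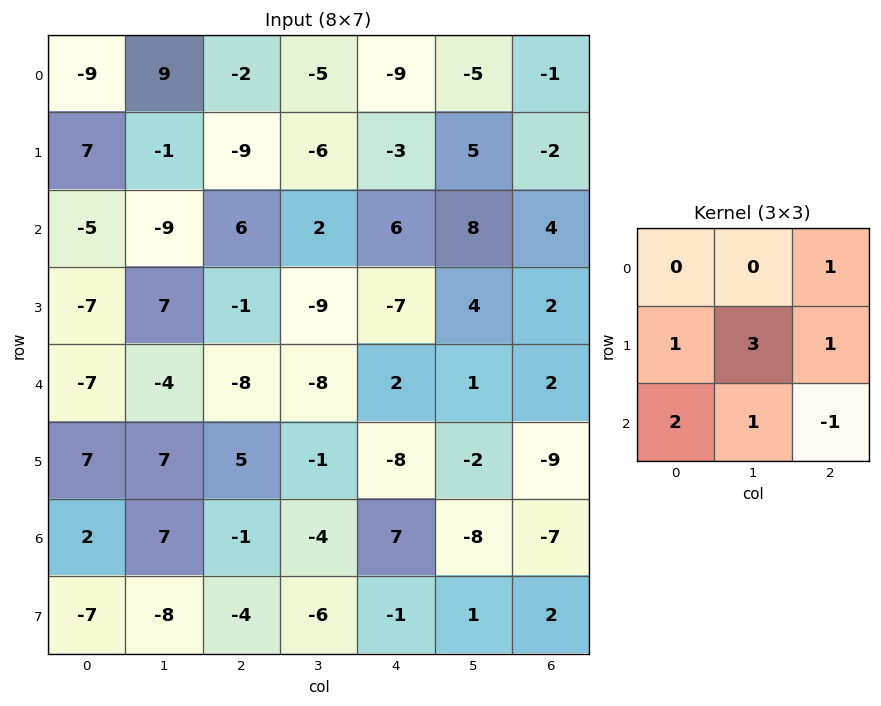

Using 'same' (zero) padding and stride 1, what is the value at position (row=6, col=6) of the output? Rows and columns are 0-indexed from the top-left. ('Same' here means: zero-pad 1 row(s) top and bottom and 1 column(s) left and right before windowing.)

-25

The receptive field on the zero-padded input at this output position is [-2 -9 0 / -8 -7 0 / 1 2 0]. Elementwise product with the kernel and sum: 0·1 + -8·1 + -7·3 + 0·1 + 1·2 + 2·1 + 0·-1.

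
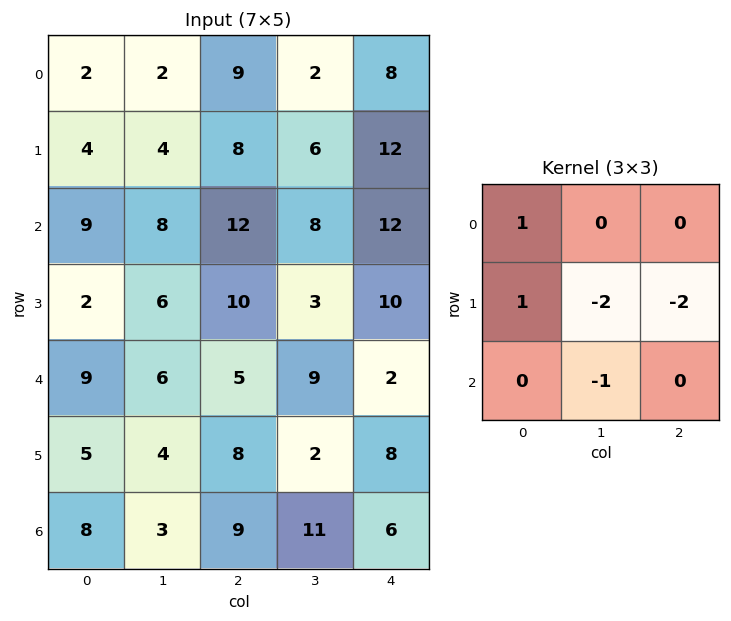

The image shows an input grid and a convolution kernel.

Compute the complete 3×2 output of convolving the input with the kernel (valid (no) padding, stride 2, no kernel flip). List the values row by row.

-26 -27
-27 -13
-13 -18

Output[0,0]: The receptive field on the input at this output position is [2 2 9 / 4 4 8 / 9 8 12]. Elementwise product with the kernel and sum: 2·1 + 4·1 + 4·-2 + 8·-2 + 8·-1.
Output[0,1]: The receptive field on the input at this output position is [9 2 8 / 8 6 12 / 12 8 12]. Elementwise product with the kernel and sum: 9·1 + 8·1 + 6·-2 + 12·-2 + 8·-1.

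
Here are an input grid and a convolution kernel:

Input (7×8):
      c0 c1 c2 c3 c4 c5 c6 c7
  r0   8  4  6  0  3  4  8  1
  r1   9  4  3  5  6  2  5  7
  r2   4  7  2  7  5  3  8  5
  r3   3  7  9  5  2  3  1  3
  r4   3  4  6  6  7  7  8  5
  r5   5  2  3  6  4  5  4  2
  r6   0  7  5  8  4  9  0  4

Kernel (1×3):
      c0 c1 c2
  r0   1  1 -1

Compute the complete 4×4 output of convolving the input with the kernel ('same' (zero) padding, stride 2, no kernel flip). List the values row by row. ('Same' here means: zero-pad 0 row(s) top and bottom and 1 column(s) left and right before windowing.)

Output[0,0]: The receptive field on the zero-padded input at this output position is [0 8 4]. Elementwise product with the kernel and sum: 0·1 + 8·1 + 4·-1.

4 10 -1 11
-3 2 9 6
-1 4 6 10
-7 4 3 5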